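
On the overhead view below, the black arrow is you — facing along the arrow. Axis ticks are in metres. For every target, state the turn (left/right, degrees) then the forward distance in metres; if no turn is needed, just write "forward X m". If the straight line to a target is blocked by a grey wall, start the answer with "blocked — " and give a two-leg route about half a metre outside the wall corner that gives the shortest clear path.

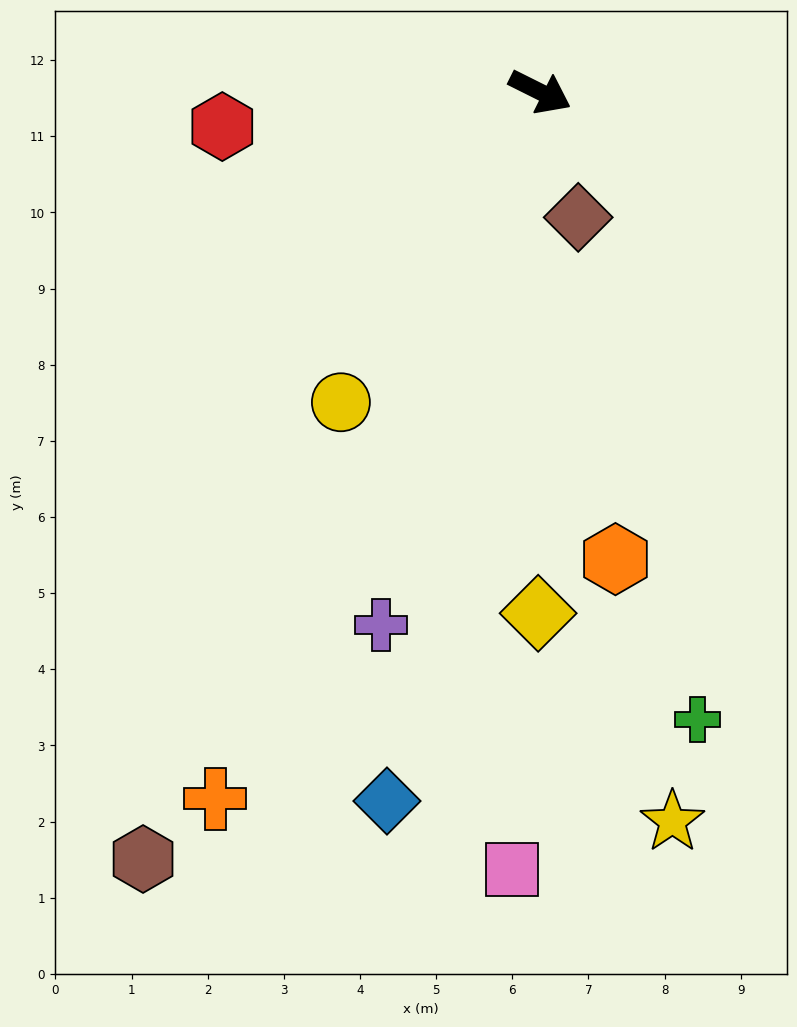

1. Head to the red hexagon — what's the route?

turn right 147°, forward 4.2 m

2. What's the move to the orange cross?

turn right 88°, forward 10.2 m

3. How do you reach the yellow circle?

turn right 96°, forward 4.8 m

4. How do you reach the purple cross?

turn right 80°, forward 7.3 m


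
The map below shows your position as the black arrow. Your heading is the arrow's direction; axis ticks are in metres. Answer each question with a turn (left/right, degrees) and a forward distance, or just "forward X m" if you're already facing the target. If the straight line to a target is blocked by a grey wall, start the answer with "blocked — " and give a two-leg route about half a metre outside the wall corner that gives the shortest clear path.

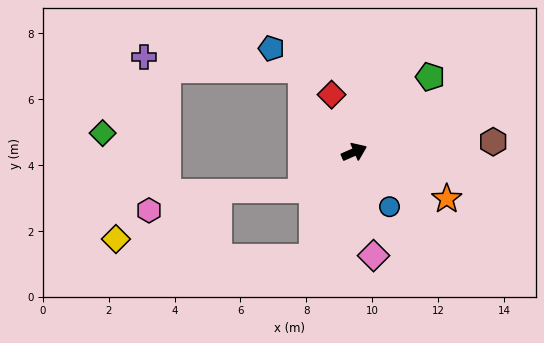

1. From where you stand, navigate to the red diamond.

turn left 88°, forward 1.9 m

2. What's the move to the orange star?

turn right 50°, forward 3.1 m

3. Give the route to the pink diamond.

turn right 103°, forward 3.2 m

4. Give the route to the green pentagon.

turn left 21°, forward 3.2 m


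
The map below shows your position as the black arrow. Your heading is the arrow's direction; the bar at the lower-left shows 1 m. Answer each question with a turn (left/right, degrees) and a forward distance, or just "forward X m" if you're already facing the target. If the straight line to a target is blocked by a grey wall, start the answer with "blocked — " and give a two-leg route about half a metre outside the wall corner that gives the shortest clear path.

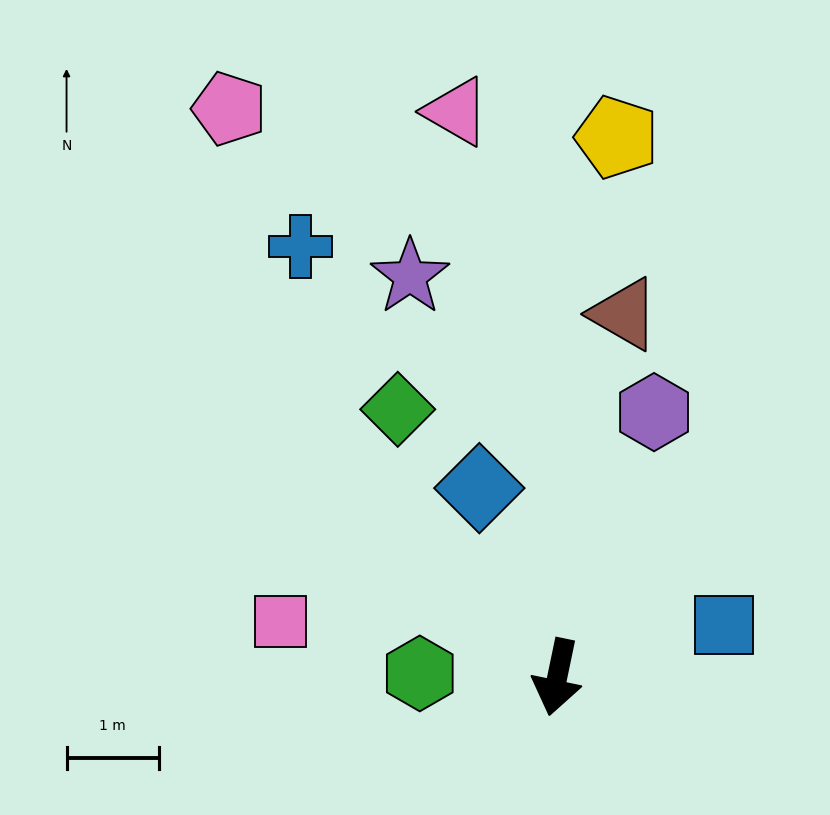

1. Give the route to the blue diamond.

turn right 146°, forward 2.2 m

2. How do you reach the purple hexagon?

turn left 172°, forward 3.1 m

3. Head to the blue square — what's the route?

turn left 119°, forward 1.9 m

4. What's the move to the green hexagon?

turn right 80°, forward 1.5 m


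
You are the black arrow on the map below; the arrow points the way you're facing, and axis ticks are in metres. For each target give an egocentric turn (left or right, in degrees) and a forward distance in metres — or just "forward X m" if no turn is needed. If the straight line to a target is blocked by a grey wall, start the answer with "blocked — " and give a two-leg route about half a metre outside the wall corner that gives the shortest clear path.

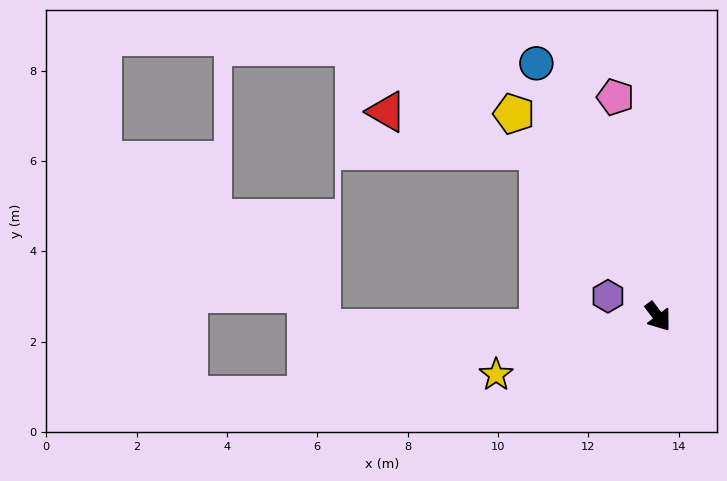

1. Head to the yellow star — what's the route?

turn right 107°, forward 3.8 m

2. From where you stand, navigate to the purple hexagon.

turn right 149°, forward 1.2 m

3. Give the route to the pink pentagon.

turn left 154°, forward 5.0 m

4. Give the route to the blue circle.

turn left 169°, forward 6.2 m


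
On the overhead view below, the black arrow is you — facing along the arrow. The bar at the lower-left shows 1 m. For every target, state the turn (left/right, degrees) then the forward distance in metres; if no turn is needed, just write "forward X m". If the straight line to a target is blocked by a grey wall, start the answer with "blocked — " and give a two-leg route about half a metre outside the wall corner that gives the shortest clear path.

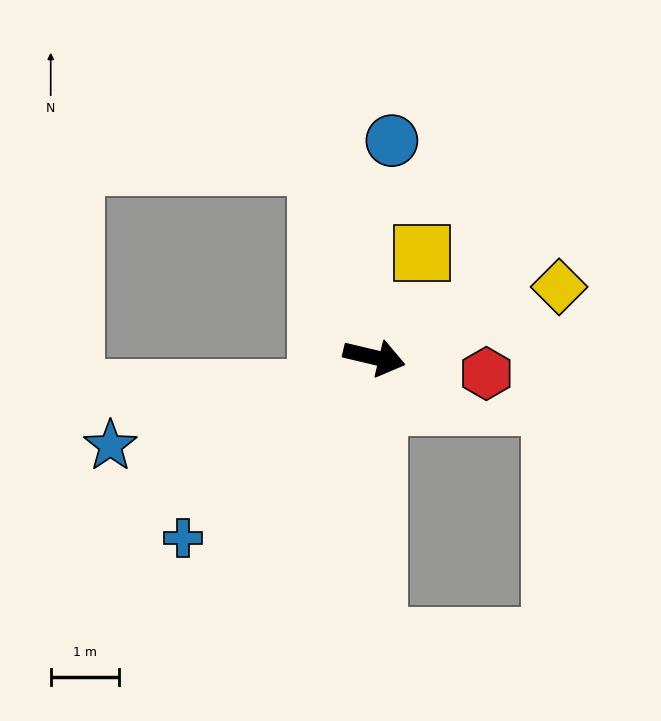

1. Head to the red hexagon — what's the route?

turn left 5°, forward 1.7 m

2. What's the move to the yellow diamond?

turn left 34°, forward 2.9 m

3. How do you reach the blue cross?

turn right 123°, forward 3.9 m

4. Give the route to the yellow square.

turn left 79°, forward 1.7 m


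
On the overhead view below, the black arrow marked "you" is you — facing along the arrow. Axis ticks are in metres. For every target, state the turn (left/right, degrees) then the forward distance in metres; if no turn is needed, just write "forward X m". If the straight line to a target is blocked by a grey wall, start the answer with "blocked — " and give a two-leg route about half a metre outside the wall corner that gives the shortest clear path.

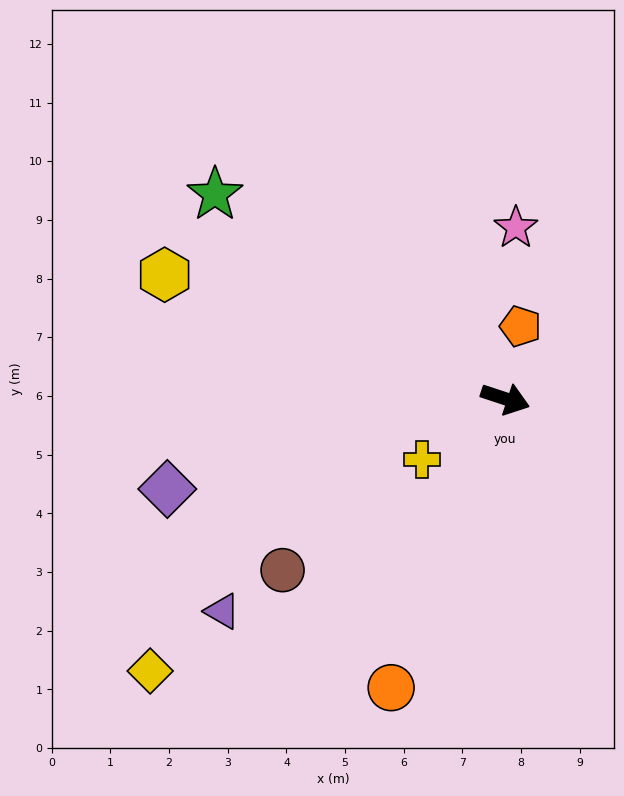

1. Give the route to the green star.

turn left 163°, forward 6.1 m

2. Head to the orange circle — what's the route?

turn right 93°, forward 5.3 m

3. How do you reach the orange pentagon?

turn left 96°, forward 1.3 m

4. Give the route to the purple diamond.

turn right 147°, forward 6.0 m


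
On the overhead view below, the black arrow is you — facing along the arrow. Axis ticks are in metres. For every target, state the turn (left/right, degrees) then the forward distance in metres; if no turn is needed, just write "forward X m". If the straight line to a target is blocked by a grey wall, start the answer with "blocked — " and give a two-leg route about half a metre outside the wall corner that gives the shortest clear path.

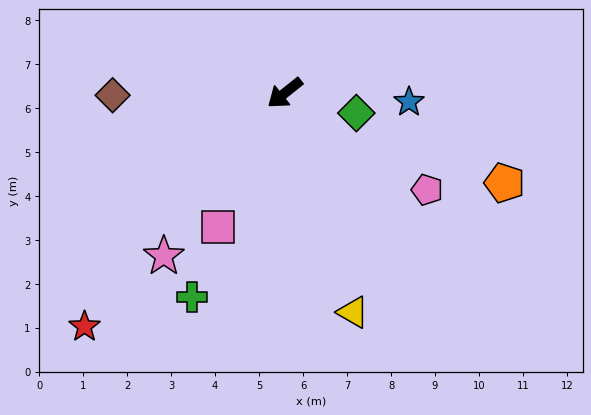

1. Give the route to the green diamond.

turn left 126°, forward 1.7 m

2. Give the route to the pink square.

turn left 25°, forward 3.4 m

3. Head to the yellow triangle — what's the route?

turn left 69°, forward 5.2 m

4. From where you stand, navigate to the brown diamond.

turn right 38°, forward 3.9 m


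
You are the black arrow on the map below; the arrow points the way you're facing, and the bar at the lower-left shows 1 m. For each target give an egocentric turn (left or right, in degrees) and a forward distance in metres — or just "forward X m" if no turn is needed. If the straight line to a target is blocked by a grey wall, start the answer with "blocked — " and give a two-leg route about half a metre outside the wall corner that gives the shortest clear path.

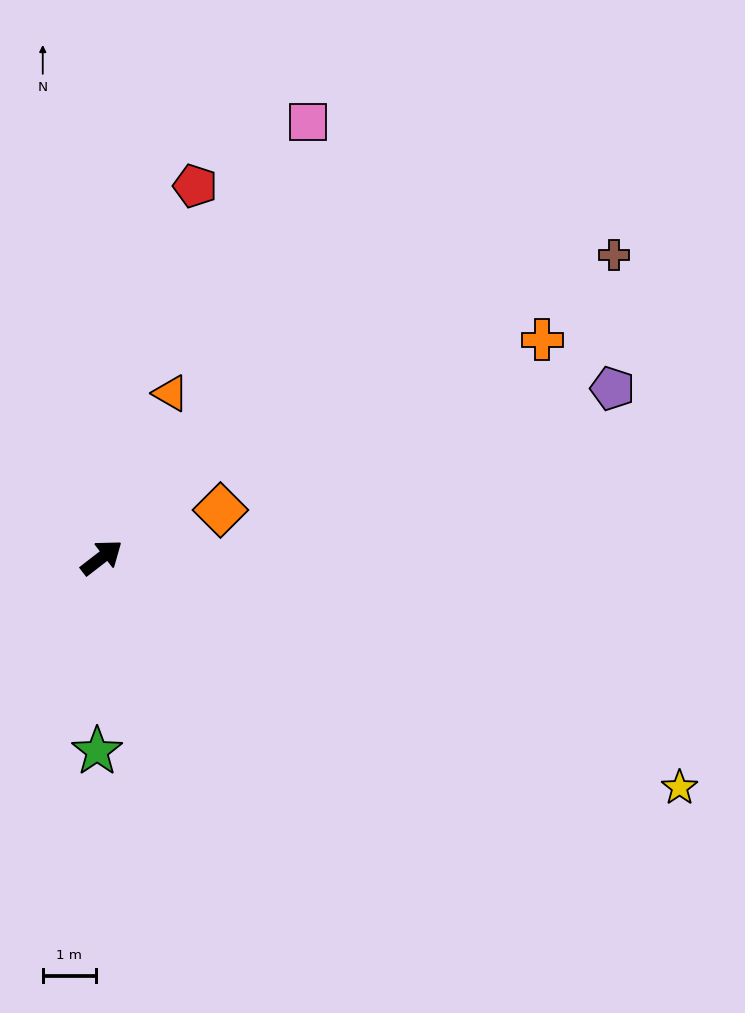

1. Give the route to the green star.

turn right 129°, forward 3.6 m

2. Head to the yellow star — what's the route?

turn right 59°, forward 11.7 m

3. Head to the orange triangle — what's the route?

turn left 30°, forward 3.3 m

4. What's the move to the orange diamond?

turn right 16°, forward 2.4 m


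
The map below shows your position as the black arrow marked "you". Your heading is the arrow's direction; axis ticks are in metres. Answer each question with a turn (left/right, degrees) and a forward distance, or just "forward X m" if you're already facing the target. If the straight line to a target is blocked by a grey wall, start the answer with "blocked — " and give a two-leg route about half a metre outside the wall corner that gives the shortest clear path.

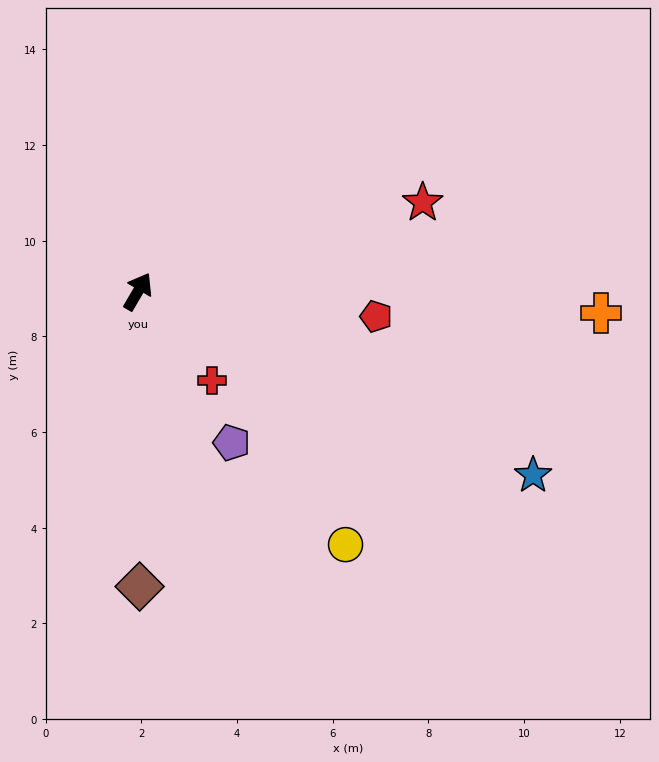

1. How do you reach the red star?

turn right 42°, forward 6.2 m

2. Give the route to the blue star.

turn right 85°, forward 9.1 m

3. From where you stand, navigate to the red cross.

turn right 110°, forward 2.4 m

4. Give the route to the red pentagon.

turn right 66°, forward 5.0 m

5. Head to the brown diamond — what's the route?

turn right 149°, forward 6.2 m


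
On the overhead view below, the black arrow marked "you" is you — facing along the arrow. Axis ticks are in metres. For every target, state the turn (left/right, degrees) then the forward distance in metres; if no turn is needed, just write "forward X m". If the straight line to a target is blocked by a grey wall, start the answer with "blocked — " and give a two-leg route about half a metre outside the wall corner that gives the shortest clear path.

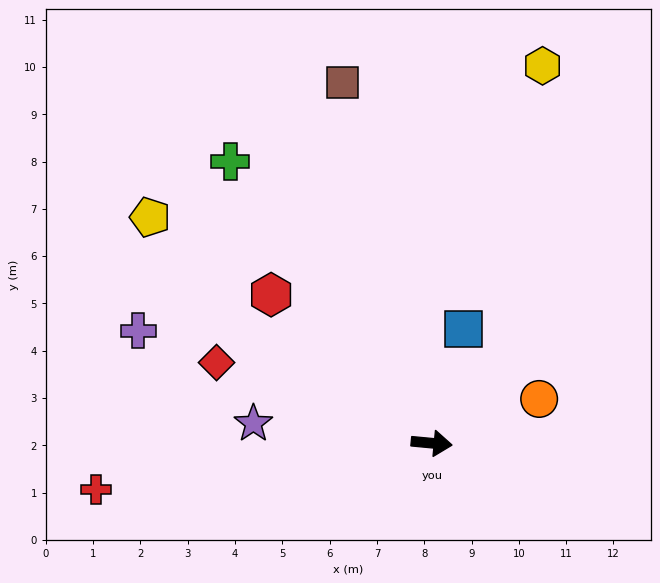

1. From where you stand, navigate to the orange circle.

turn left 28°, forward 2.5 m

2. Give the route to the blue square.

turn left 80°, forward 2.5 m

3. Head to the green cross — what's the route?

turn left 131°, forward 7.3 m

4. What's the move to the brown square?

turn left 109°, forward 7.9 m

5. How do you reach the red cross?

turn right 167°, forward 7.2 m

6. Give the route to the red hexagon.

turn left 143°, forward 4.6 m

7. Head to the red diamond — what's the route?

turn left 165°, forward 4.9 m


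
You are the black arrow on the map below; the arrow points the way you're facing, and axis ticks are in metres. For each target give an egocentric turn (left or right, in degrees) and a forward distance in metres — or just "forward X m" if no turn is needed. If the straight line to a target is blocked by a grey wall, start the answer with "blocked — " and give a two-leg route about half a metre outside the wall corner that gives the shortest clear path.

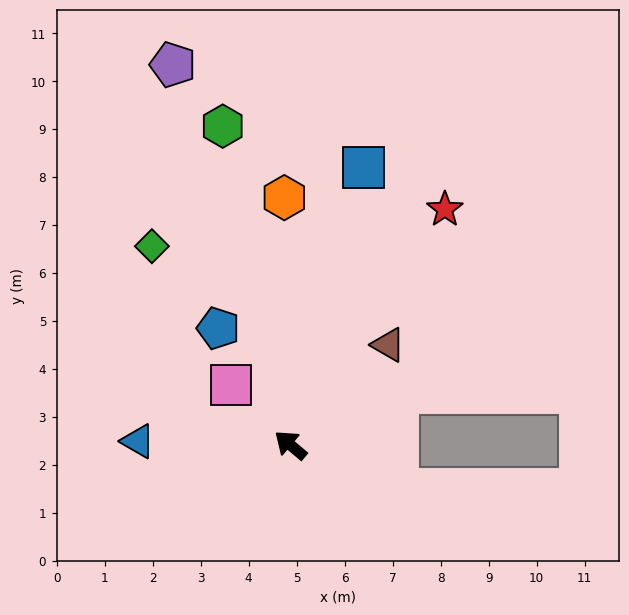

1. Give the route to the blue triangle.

turn left 39°, forward 3.2 m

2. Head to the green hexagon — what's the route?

turn right 38°, forward 6.8 m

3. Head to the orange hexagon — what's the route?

turn right 48°, forward 5.2 m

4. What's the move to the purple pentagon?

turn right 33°, forward 8.3 m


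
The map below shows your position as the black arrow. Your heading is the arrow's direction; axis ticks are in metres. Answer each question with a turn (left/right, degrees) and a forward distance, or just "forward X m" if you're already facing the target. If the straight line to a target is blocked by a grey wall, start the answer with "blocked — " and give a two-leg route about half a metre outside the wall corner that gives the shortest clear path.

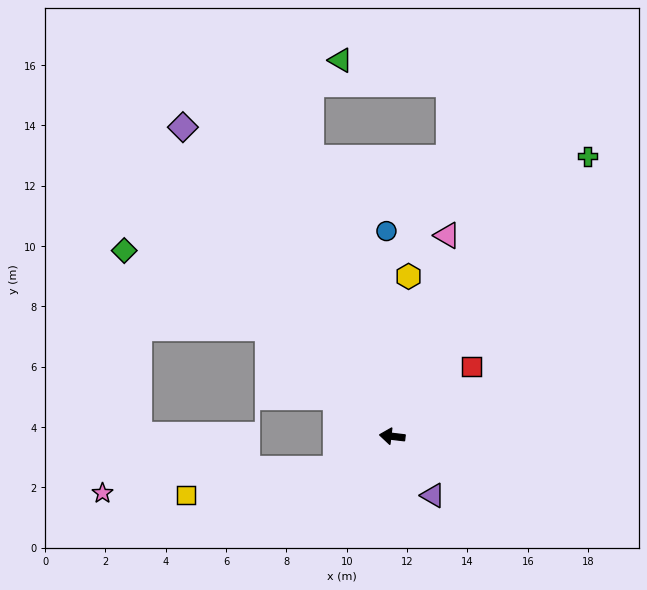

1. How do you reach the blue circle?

turn right 82°, forward 6.8 m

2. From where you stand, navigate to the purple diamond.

turn right 49°, forward 12.4 m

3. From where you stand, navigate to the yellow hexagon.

turn right 89°, forward 5.3 m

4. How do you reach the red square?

turn right 132°, forward 3.5 m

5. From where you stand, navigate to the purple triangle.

turn left 131°, forward 2.4 m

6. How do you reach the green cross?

turn right 118°, forward 11.3 m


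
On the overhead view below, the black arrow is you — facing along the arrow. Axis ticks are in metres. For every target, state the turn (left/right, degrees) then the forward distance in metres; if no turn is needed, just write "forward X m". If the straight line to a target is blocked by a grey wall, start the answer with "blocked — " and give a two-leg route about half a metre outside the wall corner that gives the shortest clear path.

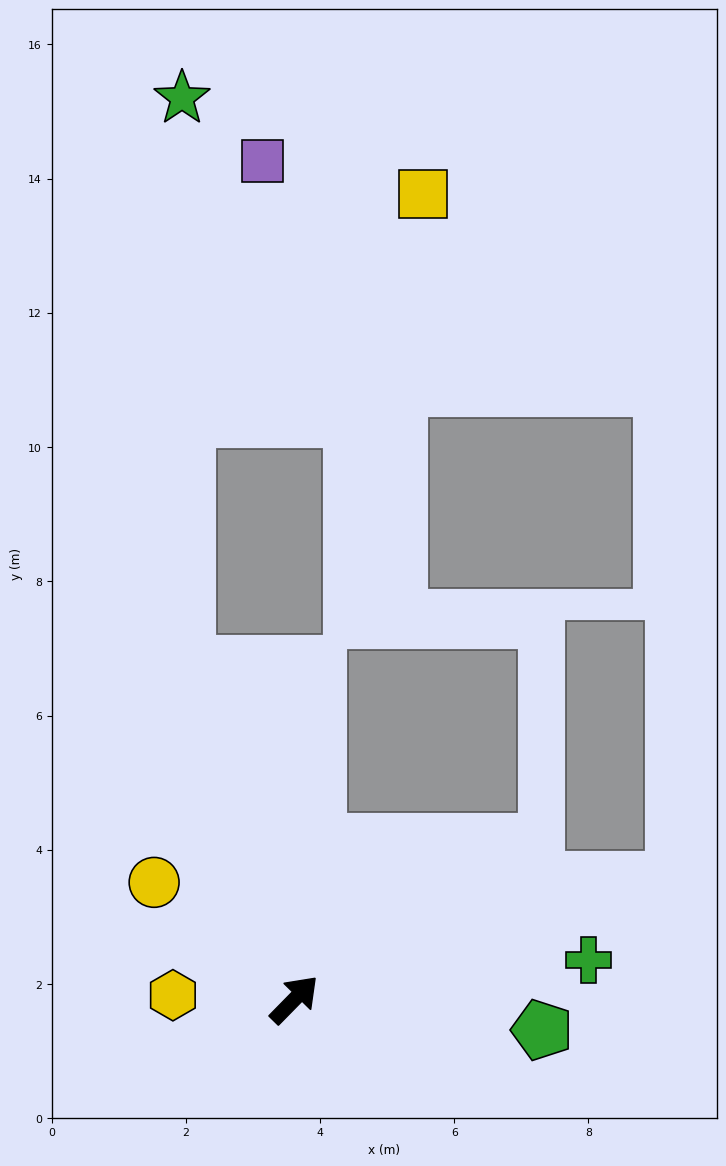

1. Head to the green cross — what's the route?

turn right 38°, forward 4.4 m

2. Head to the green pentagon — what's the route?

turn right 53°, forward 3.7 m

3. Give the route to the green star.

blocked — turn left 62°, forward 5.3 m, then turn right 17°, forward 8.4 m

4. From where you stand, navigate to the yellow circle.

turn left 95°, forward 2.7 m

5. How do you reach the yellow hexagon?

turn left 132°, forward 1.8 m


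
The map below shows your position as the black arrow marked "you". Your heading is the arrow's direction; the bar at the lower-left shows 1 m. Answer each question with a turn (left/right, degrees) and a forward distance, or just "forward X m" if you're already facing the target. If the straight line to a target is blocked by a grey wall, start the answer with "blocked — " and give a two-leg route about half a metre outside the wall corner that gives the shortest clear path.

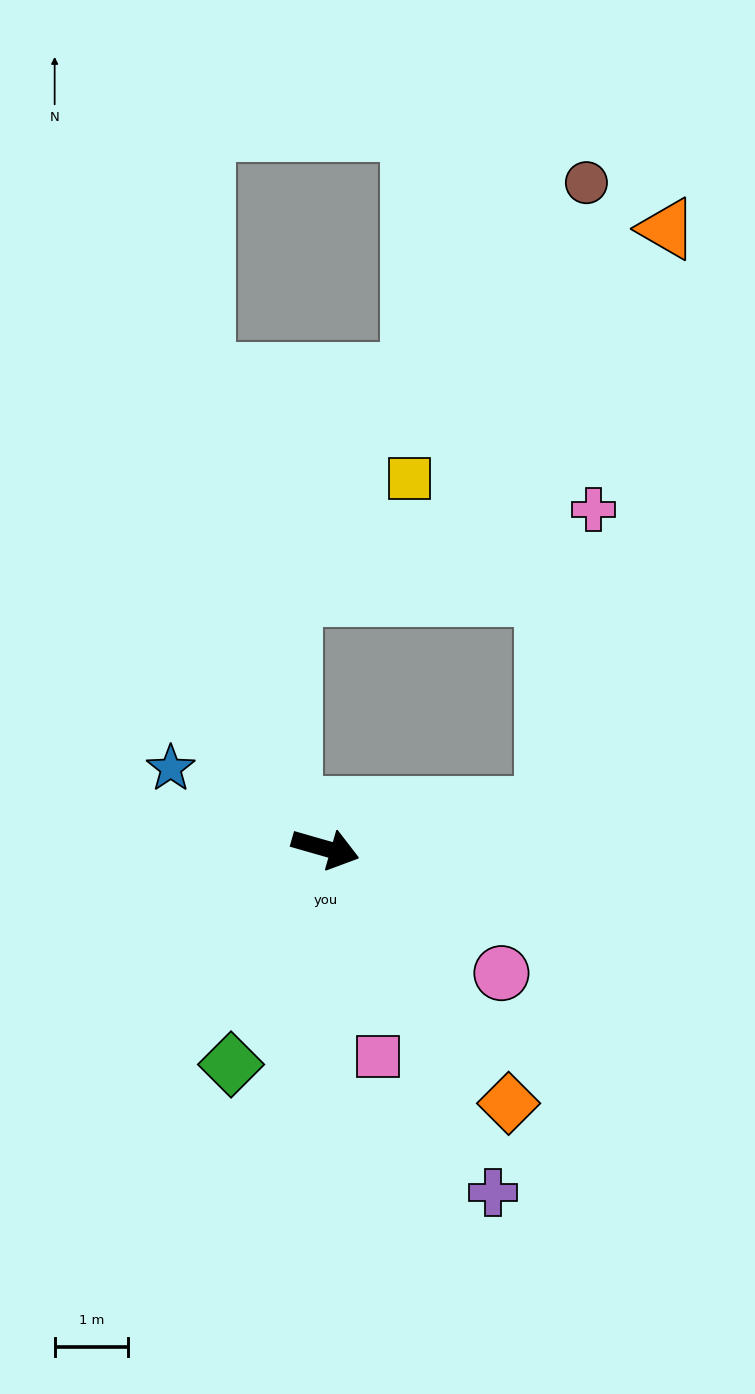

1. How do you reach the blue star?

turn left 169°, forward 2.4 m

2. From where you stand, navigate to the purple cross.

turn right 48°, forward 5.2 m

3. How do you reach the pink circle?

turn right 19°, forward 2.9 m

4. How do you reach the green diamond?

turn right 98°, forward 3.2 m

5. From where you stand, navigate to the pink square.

turn right 60°, forward 2.9 m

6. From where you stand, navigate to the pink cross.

blocked — turn left 26°, forward 3.0 m, then turn left 71°, forward 4.1 m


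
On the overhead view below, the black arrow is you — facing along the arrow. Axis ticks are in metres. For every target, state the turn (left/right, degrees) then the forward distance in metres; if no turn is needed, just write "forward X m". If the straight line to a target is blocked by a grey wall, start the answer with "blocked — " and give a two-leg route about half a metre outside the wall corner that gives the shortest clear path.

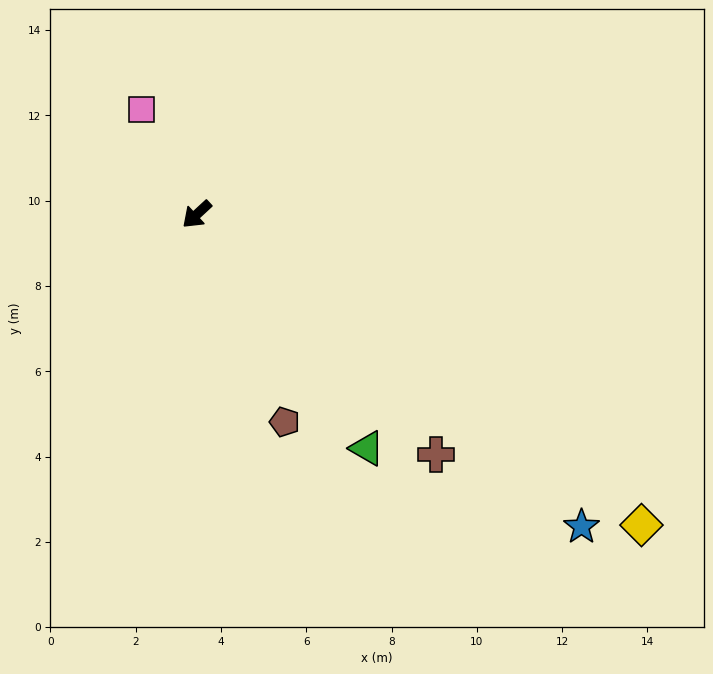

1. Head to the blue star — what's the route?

turn left 98°, forward 11.6 m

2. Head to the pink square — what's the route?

turn right 105°, forward 2.8 m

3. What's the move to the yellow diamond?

turn left 102°, forward 12.7 m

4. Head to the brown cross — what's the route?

turn left 92°, forward 7.9 m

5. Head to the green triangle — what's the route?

turn left 83°, forward 6.8 m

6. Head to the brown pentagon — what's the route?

turn left 70°, forward 5.3 m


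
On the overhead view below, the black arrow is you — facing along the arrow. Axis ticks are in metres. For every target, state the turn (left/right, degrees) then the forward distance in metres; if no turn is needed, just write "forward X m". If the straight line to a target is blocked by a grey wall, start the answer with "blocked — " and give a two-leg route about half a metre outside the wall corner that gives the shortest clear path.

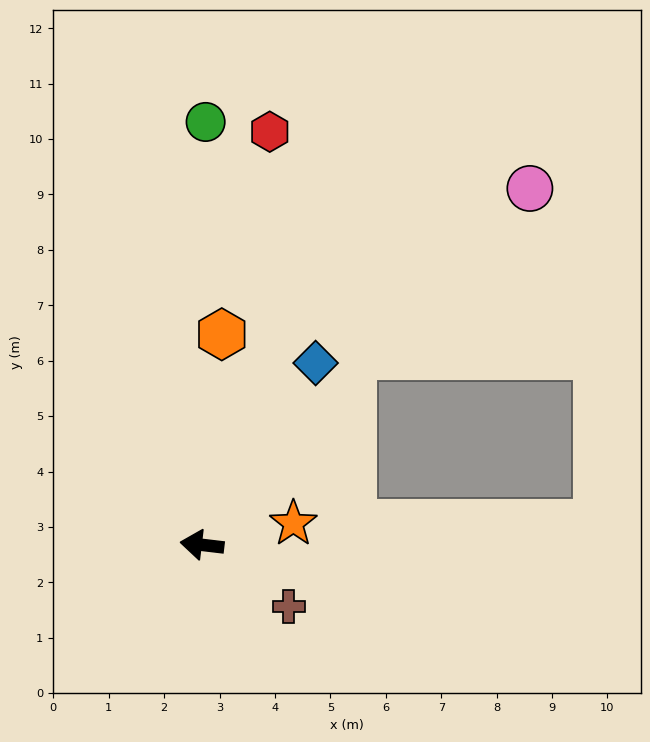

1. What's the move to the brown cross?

turn left 151°, forward 1.9 m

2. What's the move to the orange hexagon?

turn right 89°, forward 3.8 m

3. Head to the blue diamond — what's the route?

turn right 115°, forward 3.9 m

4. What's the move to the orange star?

turn right 160°, forward 1.7 m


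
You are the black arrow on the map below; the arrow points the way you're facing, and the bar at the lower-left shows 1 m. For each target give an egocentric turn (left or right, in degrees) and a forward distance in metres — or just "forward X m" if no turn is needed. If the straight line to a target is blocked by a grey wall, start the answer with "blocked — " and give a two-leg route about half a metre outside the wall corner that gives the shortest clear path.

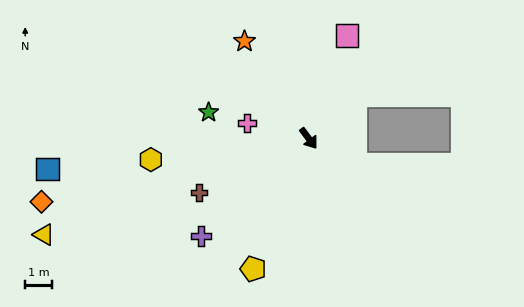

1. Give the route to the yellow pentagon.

turn right 60°, forward 5.2 m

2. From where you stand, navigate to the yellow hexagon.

turn right 119°, forward 5.9 m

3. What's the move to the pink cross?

turn right 141°, forward 2.3 m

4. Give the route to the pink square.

turn left 123°, forward 4.1 m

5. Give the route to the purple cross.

turn right 85°, forward 5.4 m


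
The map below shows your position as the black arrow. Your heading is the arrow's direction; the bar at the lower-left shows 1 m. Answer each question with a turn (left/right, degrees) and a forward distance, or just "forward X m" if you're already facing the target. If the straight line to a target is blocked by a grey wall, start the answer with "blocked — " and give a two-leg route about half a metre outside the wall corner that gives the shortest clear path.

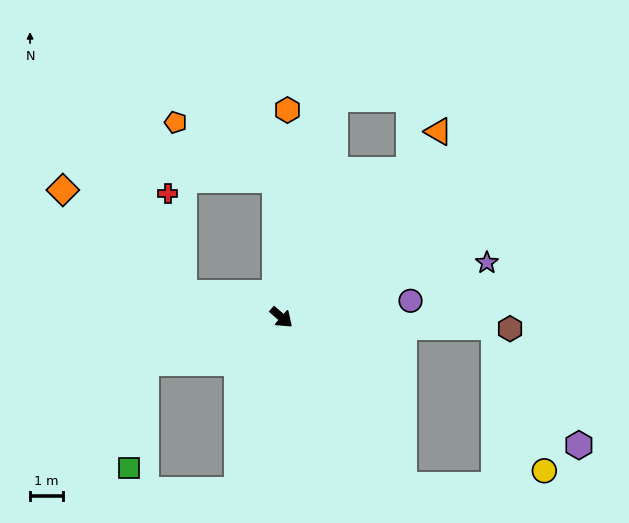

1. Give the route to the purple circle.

turn left 49°, forward 3.9 m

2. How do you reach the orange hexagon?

turn left 130°, forward 6.3 m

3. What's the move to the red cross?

blocked — turn right 152°, forward 3.1 m, then turn right 68°, forward 3.1 m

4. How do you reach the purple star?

turn left 56°, forward 6.4 m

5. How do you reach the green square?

blocked — turn right 121°, forward 4.3 m, then turn left 63°, forward 3.2 m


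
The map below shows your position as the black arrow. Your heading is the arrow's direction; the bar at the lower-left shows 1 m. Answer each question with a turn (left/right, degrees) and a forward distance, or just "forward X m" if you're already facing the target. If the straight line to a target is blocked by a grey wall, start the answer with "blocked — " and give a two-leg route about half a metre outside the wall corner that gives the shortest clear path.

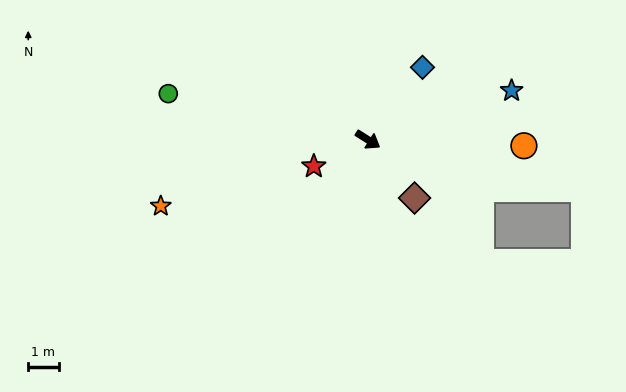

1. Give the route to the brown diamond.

turn right 19°, forward 2.5 m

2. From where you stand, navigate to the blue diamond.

turn left 85°, forward 3.0 m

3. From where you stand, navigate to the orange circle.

turn left 30°, forward 5.1 m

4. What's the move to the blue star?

turn left 51°, forward 5.0 m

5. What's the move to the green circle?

turn right 161°, forward 6.7 m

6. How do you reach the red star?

turn right 122°, forward 2.0 m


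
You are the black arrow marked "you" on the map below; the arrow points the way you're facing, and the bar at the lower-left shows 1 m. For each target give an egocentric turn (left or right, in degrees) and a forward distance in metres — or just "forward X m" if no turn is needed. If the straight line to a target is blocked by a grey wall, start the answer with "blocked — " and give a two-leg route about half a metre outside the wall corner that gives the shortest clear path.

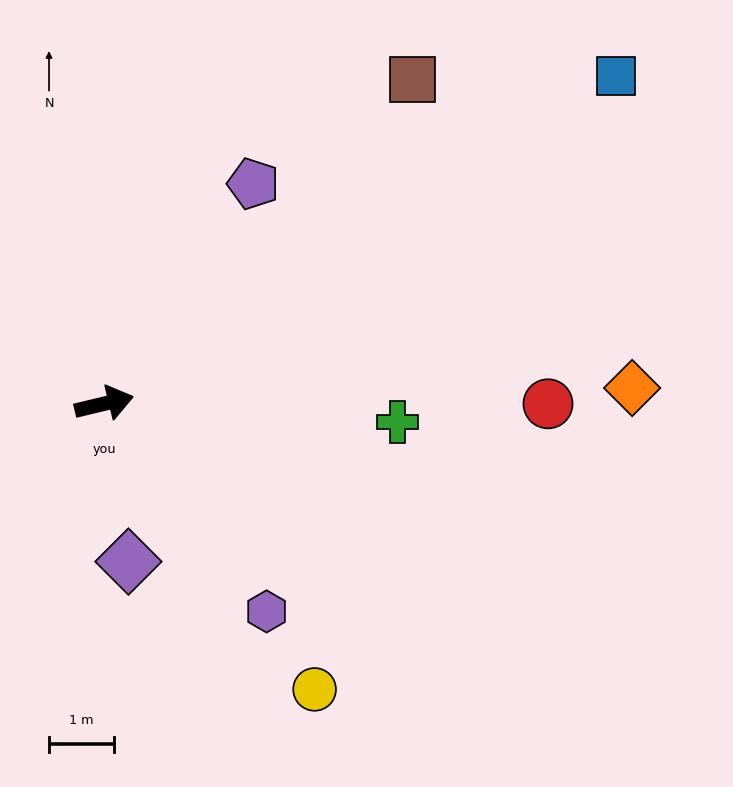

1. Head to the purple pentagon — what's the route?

turn left 42°, forward 4.1 m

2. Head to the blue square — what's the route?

turn left 19°, forward 9.4 m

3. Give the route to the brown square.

turn left 33°, forward 6.9 m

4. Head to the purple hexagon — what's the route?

turn right 66°, forward 4.1 m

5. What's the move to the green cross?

turn right 17°, forward 4.5 m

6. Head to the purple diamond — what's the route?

turn right 95°, forward 2.5 m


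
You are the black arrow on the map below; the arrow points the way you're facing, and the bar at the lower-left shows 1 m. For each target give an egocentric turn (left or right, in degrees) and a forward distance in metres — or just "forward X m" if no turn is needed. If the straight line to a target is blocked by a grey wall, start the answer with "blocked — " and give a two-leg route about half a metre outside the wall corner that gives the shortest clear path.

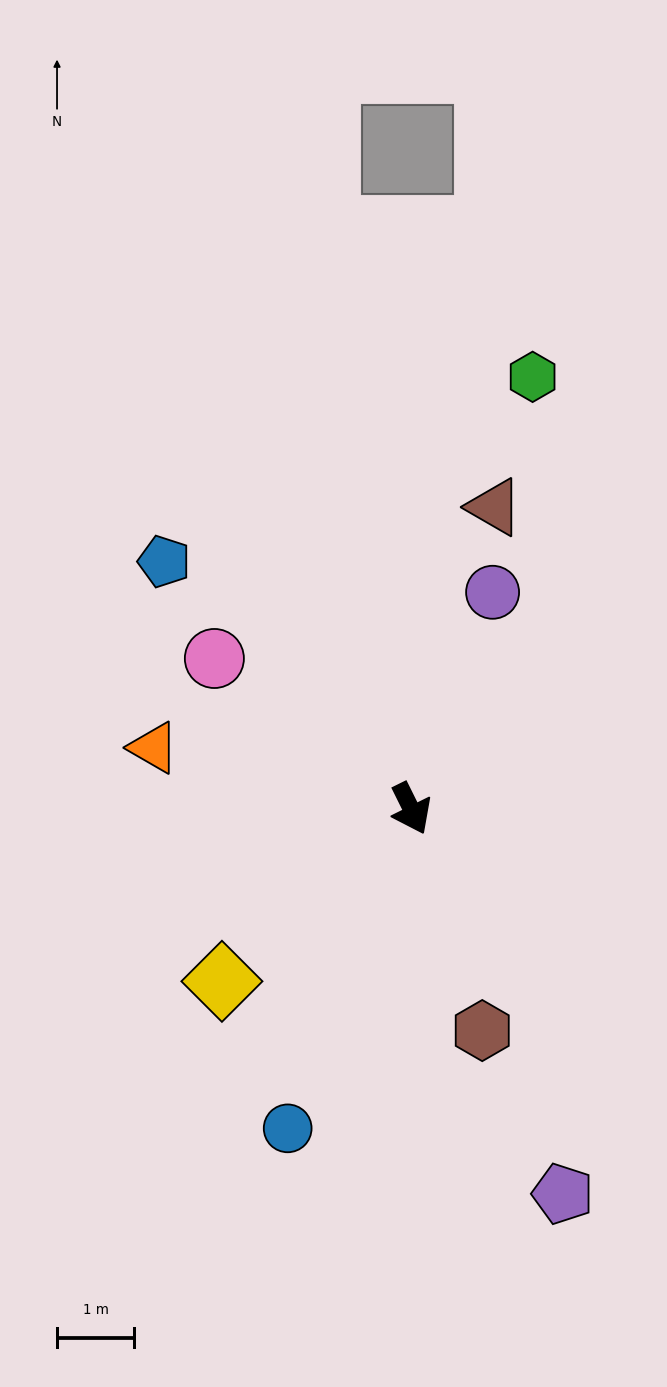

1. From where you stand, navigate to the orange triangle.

turn right 130°, forward 3.4 m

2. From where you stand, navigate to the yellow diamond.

turn right 74°, forward 3.3 m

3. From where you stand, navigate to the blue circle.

turn right 47°, forward 4.4 m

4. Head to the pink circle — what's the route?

turn right 154°, forward 3.2 m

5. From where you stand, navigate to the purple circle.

turn left 133°, forward 3.0 m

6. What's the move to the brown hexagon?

turn right 9°, forward 3.0 m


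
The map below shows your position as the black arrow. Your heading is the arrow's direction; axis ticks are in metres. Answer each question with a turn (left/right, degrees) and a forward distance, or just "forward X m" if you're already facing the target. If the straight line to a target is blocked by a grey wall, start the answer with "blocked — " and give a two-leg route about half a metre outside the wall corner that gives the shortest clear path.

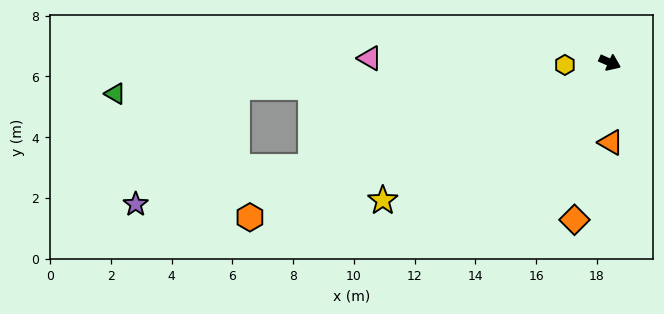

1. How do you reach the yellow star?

turn right 125°, forward 8.7 m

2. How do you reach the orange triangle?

turn right 65°, forward 2.6 m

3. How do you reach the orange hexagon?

turn right 133°, forward 12.9 m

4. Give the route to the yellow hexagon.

turn right 153°, forward 1.5 m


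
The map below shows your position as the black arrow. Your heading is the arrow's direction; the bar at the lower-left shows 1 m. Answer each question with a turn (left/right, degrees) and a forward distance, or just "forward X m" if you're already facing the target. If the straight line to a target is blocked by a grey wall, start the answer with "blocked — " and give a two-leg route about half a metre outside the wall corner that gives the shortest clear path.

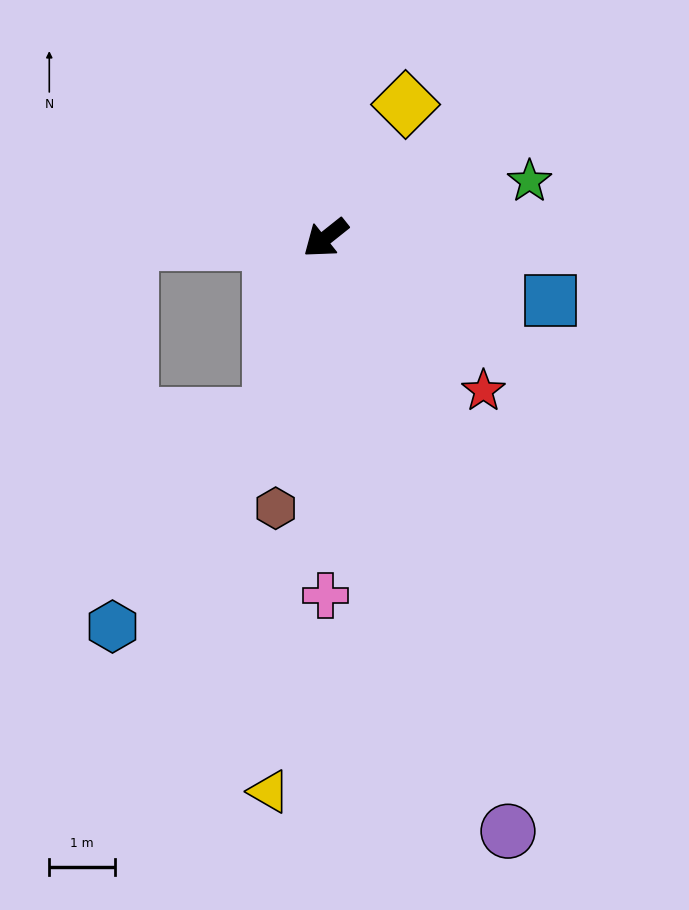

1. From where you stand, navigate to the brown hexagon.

turn left 41°, forward 4.2 m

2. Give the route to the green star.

turn left 157°, forward 3.2 m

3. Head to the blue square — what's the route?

turn left 126°, forward 3.6 m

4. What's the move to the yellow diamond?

turn right 159°, forward 2.4 m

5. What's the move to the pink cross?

turn left 51°, forward 5.4 m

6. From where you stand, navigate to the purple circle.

turn left 69°, forward 9.4 m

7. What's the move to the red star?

turn left 97°, forward 3.3 m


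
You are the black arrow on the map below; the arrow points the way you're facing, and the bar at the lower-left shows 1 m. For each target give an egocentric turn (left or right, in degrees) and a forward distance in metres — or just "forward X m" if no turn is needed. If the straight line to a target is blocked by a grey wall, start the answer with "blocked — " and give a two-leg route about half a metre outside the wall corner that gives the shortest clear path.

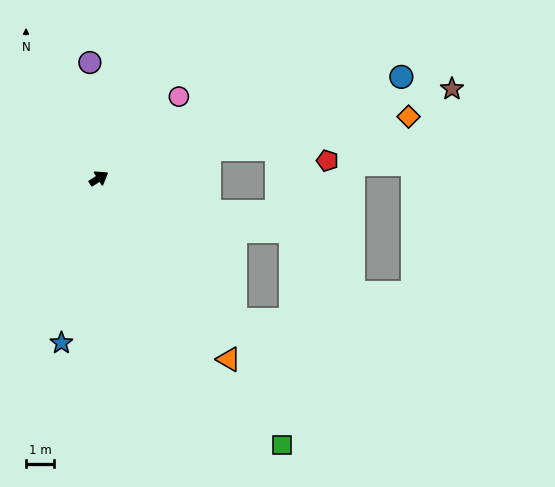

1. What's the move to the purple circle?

turn left 62°, forward 4.2 m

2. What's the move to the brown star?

turn right 18°, forward 13.1 m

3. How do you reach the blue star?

turn right 135°, forward 6.1 m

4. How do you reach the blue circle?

turn right 14°, forward 11.5 m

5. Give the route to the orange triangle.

turn right 86°, forward 8.0 m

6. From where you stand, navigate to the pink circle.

turn left 14°, forward 4.1 m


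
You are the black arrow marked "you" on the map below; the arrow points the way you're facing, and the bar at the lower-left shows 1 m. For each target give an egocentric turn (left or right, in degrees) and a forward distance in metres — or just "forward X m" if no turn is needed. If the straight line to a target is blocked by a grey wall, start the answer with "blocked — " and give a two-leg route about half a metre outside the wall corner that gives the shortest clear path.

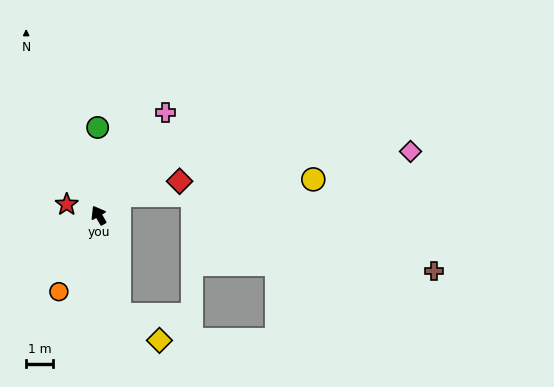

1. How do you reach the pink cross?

turn right 63°, forward 4.5 m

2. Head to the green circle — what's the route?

turn right 30°, forward 3.2 m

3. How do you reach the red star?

turn left 41°, forward 1.2 m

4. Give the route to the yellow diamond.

blocked — turn left 162°, forward 3.7 m, then turn left 45°, forward 1.7 m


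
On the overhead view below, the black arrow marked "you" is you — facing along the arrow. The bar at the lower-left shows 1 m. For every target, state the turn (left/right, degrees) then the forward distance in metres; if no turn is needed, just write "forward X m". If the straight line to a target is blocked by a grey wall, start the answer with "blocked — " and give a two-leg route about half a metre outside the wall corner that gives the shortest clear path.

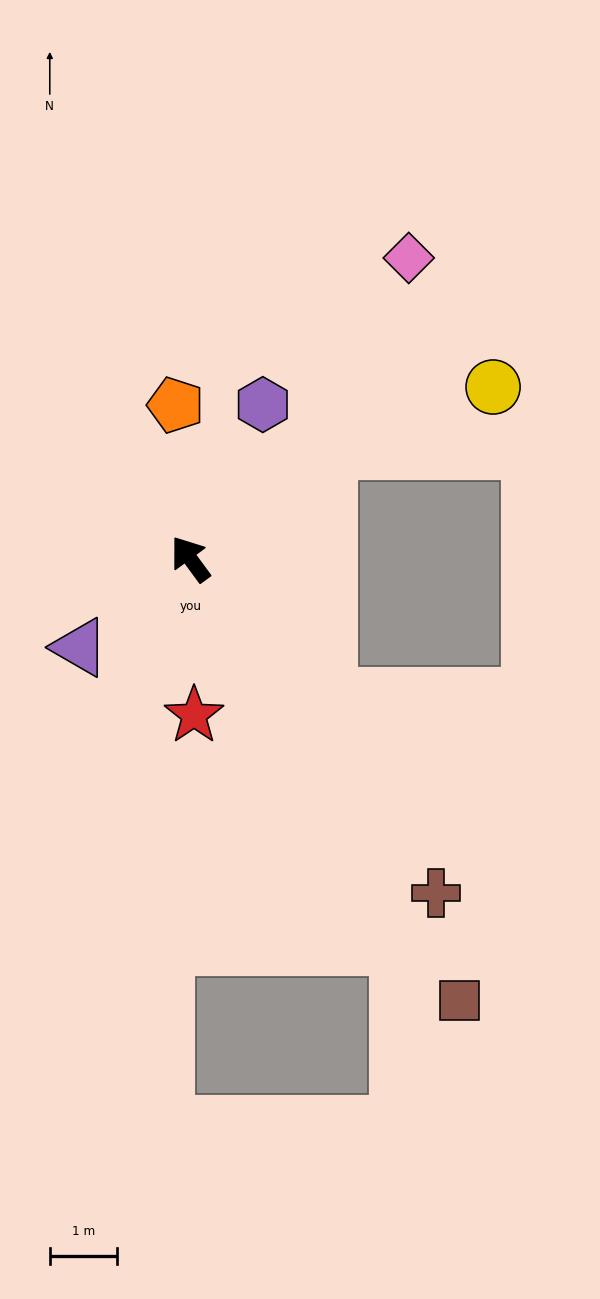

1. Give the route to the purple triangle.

turn left 92°, forward 2.1 m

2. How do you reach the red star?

turn left 145°, forward 2.3 m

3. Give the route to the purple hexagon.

turn right 61°, forward 2.5 m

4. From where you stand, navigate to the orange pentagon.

turn right 31°, forward 2.3 m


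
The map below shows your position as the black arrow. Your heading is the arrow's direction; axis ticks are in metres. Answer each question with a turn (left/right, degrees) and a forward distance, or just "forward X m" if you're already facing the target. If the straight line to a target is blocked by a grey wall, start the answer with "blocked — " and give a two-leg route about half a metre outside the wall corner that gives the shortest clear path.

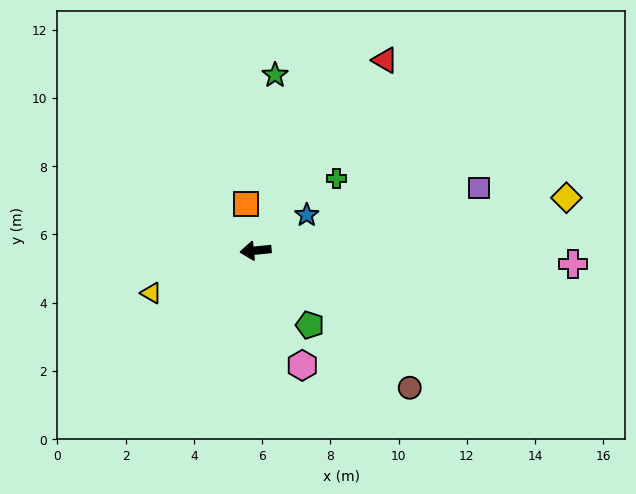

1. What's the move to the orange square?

turn right 84°, forward 1.4 m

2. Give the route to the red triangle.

turn right 130°, forward 6.7 m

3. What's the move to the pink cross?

turn left 172°, forward 9.3 m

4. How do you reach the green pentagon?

turn left 120°, forward 2.7 m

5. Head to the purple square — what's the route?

turn right 170°, forward 6.8 m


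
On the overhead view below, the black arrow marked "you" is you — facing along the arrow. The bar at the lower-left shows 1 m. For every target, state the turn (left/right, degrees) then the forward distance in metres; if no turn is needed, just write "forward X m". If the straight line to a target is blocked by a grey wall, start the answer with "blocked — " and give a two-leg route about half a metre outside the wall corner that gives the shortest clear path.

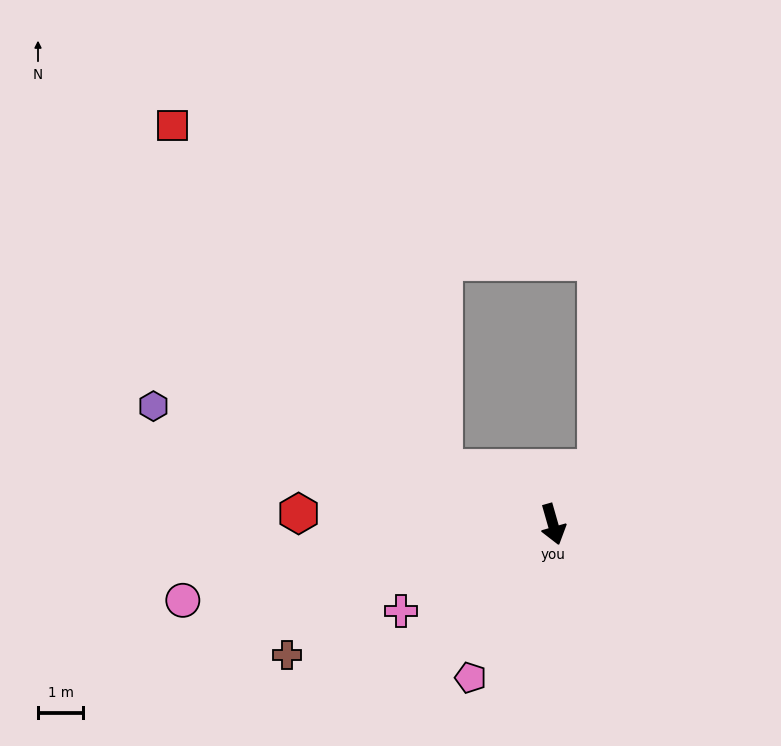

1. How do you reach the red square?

blocked — turn right 133°, forward 2.7 m, then turn right 25°, forward 9.6 m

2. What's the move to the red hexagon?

turn right 108°, forward 5.6 m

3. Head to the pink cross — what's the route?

turn right 76°, forward 3.9 m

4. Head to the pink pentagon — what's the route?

turn right 44°, forward 3.8 m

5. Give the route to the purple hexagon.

turn right 122°, forward 9.2 m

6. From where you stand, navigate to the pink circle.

turn right 94°, forward 8.3 m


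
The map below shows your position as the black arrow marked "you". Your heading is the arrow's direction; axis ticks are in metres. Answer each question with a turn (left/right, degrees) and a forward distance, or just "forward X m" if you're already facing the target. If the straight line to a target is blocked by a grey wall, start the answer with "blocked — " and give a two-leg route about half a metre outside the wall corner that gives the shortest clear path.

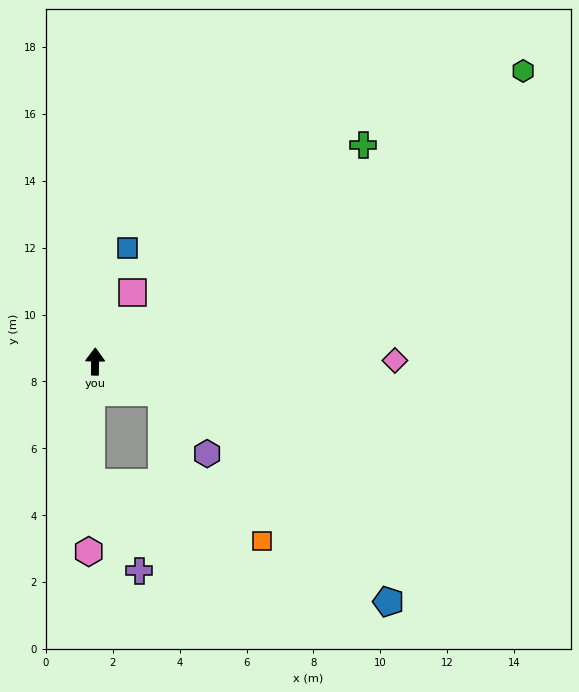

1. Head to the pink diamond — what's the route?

turn right 89°, forward 9.0 m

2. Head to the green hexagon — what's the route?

turn right 55°, forward 15.5 m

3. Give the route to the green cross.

turn right 50°, forward 10.3 m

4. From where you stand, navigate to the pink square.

turn right 27°, forward 2.3 m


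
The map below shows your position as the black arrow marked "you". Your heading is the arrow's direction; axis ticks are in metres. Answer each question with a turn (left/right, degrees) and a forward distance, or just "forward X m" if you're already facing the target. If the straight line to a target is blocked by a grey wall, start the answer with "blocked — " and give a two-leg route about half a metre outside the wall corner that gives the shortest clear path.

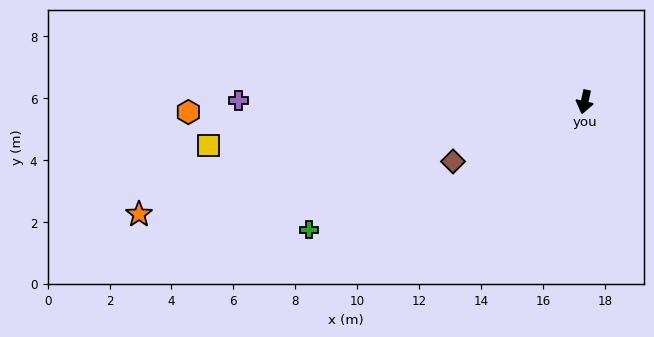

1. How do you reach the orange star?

turn right 63°, forward 14.8 m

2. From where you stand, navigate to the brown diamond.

turn right 53°, forward 4.7 m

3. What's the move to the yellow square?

turn right 71°, forward 12.2 m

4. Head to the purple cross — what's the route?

turn right 78°, forward 11.2 m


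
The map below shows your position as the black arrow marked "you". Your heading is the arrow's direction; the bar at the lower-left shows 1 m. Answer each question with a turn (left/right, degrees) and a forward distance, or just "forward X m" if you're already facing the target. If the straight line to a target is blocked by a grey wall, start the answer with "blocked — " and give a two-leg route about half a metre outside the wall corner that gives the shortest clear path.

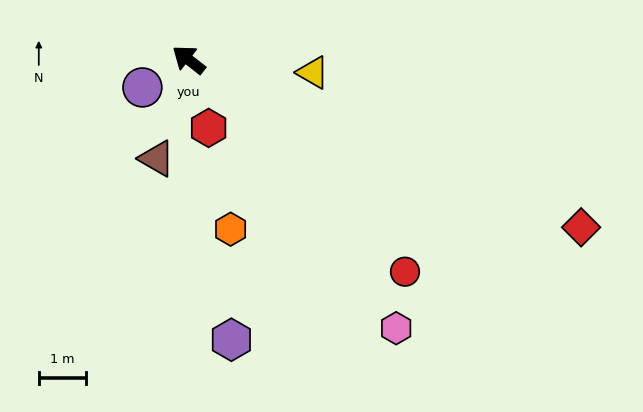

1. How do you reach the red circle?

turn left 173°, forward 6.4 m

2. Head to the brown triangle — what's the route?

turn left 110°, forward 2.2 m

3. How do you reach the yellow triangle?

turn right 148°, forward 2.6 m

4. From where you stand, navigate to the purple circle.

turn left 69°, forward 1.1 m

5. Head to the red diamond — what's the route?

turn right 165°, forward 9.0 m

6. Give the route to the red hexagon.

turn left 144°, forward 1.5 m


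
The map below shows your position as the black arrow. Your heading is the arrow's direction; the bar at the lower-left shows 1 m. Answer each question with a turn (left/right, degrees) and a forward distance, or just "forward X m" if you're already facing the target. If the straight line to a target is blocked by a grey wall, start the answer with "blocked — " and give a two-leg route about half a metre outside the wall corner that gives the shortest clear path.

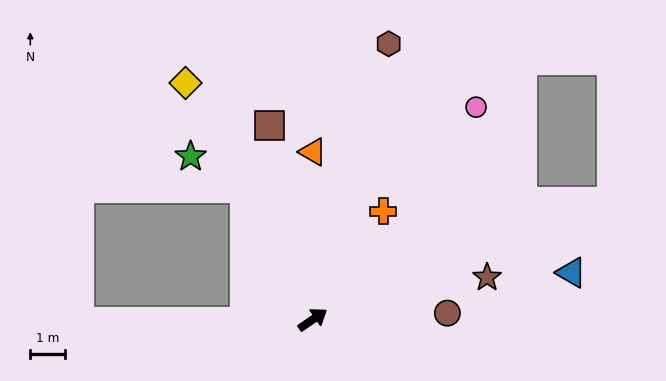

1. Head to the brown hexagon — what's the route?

turn left 40°, forward 8.3 m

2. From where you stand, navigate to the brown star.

turn right 21°, forward 5.2 m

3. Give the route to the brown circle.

turn right 32°, forward 3.9 m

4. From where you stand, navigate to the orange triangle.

turn left 55°, forward 4.9 m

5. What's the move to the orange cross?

turn left 22°, forward 3.8 m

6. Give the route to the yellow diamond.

turn left 84°, forward 7.8 m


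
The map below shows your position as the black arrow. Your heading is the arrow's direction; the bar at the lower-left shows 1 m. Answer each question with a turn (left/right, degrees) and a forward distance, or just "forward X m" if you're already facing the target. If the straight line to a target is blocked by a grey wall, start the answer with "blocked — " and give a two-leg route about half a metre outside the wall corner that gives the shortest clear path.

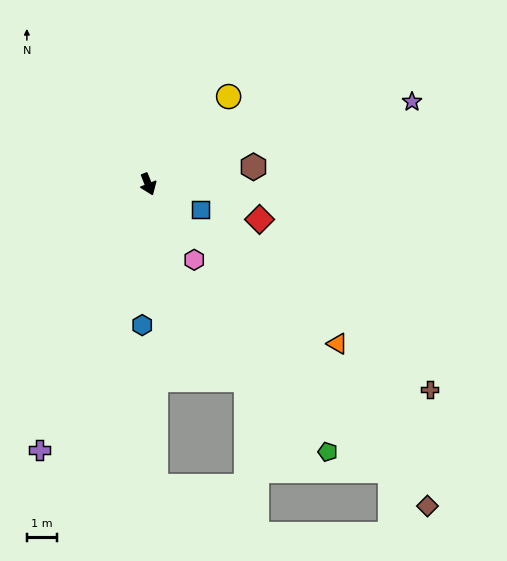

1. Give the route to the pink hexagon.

turn left 10°, forward 3.0 m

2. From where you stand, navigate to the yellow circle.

turn left 116°, forward 4.0 m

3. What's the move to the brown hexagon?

turn left 78°, forward 3.6 m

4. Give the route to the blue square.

turn left 42°, forward 1.9 m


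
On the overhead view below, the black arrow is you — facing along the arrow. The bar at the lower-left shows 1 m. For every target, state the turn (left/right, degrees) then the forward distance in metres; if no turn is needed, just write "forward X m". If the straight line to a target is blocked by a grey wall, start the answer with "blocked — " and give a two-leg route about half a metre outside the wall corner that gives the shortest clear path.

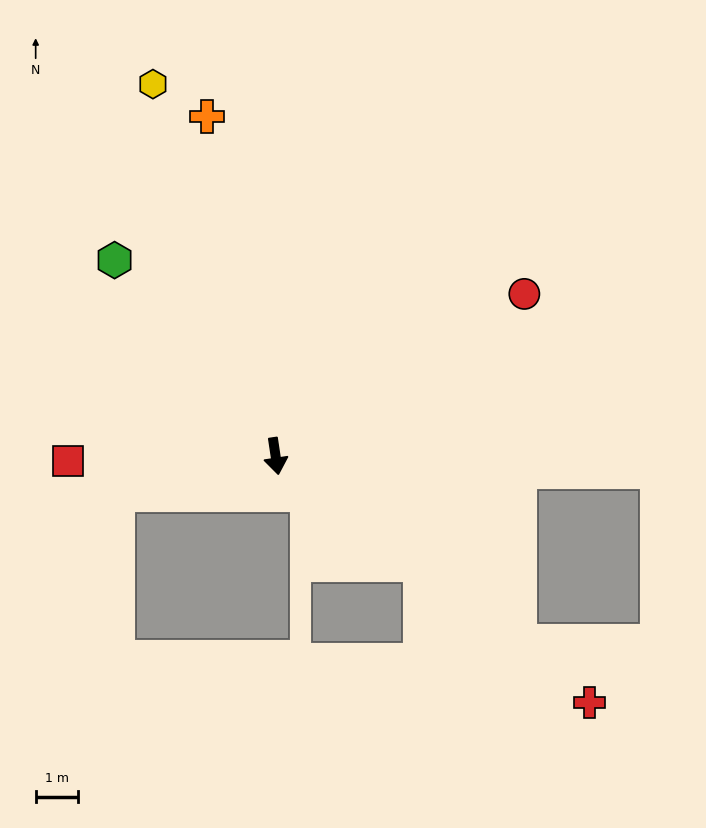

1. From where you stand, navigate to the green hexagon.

turn right 149°, forward 5.9 m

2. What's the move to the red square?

turn right 97°, forward 4.9 m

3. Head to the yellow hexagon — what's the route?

turn right 170°, forward 9.2 m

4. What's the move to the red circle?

turn left 115°, forward 6.9 m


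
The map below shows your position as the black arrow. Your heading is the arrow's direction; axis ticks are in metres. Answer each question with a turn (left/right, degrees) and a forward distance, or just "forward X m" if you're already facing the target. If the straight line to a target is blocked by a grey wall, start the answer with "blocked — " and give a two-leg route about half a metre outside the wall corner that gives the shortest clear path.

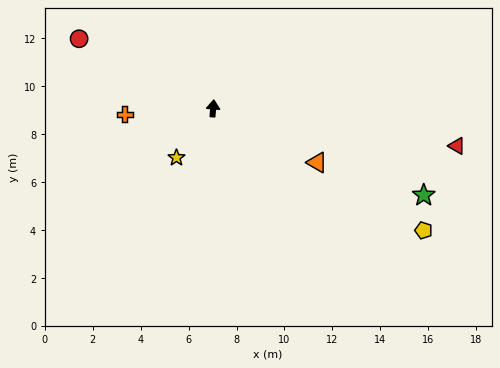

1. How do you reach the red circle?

turn left 67°, forward 6.3 m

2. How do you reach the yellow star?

turn left 148°, forward 2.6 m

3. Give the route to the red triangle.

turn right 94°, forward 10.3 m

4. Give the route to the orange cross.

turn left 98°, forward 3.7 m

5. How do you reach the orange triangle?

turn right 113°, forward 4.9 m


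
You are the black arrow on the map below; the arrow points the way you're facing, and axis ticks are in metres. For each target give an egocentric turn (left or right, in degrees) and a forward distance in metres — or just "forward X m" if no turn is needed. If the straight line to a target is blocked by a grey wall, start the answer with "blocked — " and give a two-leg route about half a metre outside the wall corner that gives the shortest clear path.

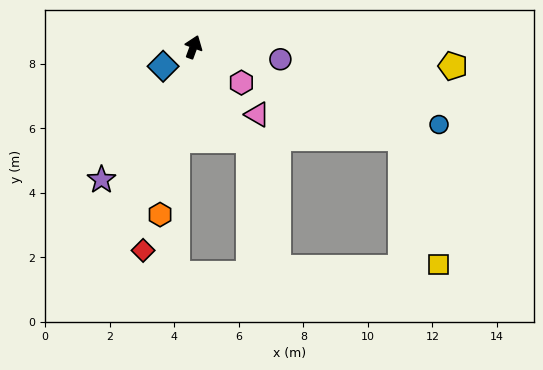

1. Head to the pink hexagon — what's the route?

turn right 106°, forward 1.8 m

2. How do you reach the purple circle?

turn right 78°, forward 2.7 m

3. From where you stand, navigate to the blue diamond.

turn left 143°, forward 1.1 m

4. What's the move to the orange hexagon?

turn right 171°, forward 5.3 m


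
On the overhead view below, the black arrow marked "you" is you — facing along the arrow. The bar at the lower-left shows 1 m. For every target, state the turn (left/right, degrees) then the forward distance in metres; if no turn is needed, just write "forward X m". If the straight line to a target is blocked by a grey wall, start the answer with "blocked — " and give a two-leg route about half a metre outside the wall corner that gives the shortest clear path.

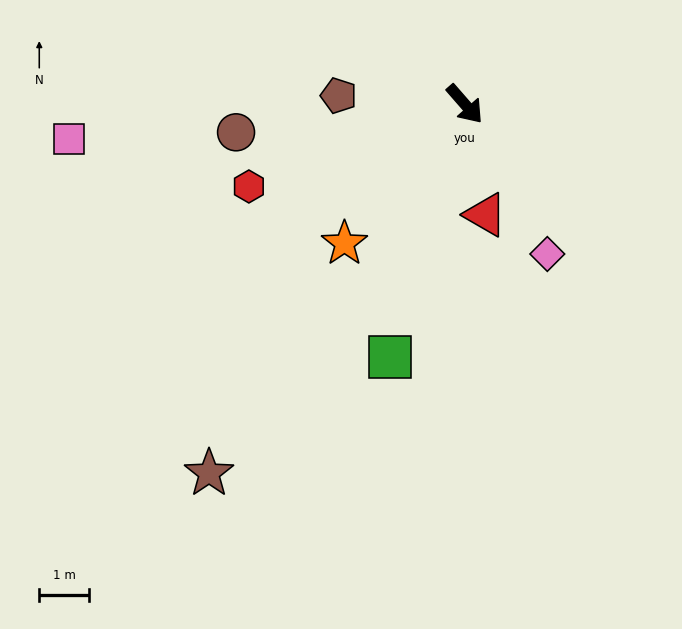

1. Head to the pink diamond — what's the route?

turn right 12°, forward 3.4 m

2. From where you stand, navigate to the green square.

turn right 58°, forward 5.3 m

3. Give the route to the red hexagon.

turn right 110°, forward 4.7 m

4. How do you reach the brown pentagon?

turn right 135°, forward 2.5 m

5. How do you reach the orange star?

turn right 82°, forward 3.7 m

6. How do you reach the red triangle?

turn right 31°, forward 2.3 m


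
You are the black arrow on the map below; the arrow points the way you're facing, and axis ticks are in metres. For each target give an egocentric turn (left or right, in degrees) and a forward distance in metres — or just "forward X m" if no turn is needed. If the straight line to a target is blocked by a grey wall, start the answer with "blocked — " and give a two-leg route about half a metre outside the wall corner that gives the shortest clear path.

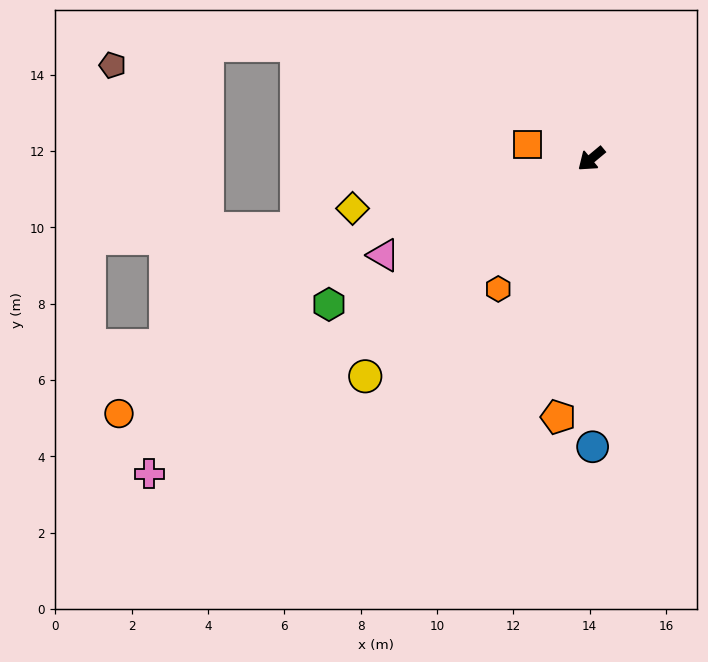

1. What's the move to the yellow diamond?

turn right 28°, forward 6.4 m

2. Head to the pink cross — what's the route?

turn right 4°, forward 14.2 m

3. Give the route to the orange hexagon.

turn left 15°, forward 4.2 m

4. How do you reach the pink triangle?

turn right 15°, forward 6.0 m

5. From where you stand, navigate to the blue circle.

turn left 50°, forward 7.5 m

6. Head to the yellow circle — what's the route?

turn left 4°, forward 8.2 m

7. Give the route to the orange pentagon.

turn left 43°, forward 6.8 m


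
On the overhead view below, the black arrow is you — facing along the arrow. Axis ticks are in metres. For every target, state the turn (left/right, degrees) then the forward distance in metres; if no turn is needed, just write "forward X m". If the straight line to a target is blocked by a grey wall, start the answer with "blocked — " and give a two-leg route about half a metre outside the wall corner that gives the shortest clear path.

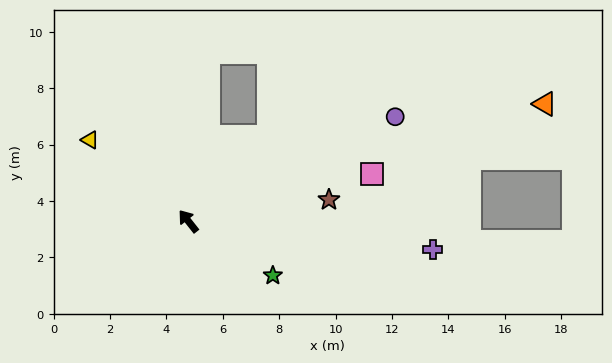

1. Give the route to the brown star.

turn right 120°, forward 5.0 m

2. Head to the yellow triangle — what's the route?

turn left 12°, forward 4.5 m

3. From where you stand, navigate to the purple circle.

turn right 102°, forward 8.2 m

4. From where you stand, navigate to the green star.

turn right 161°, forward 3.6 m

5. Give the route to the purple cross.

turn right 135°, forward 8.7 m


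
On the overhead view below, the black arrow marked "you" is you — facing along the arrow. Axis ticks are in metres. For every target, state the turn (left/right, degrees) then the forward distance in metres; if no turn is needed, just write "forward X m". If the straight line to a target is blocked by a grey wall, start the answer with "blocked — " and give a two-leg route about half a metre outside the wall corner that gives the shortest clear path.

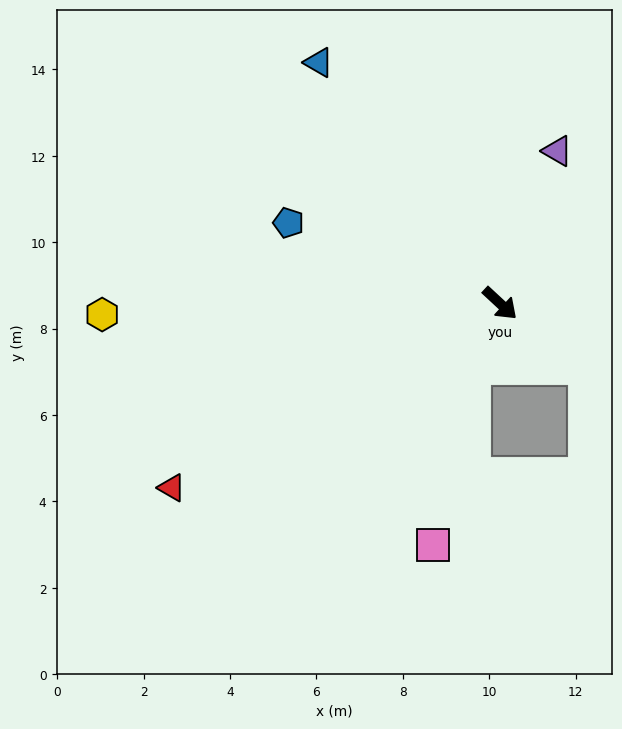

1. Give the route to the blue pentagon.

turn right 158°, forward 5.2 m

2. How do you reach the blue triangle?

turn left 170°, forward 7.0 m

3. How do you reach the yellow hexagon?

turn right 136°, forward 9.2 m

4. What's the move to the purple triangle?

turn left 112°, forward 3.8 m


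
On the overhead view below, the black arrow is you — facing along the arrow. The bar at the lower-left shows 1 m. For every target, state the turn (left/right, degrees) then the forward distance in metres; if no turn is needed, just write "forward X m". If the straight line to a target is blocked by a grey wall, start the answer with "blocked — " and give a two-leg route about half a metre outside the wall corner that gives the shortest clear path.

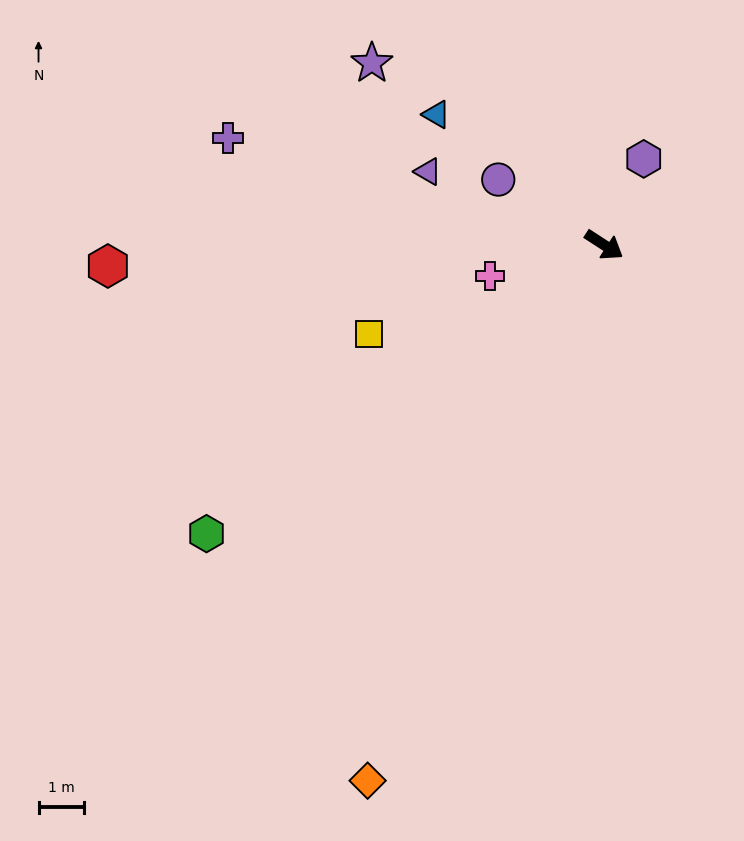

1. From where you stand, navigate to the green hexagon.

turn right 111°, forward 10.7 m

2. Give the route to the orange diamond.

turn right 81°, forward 12.8 m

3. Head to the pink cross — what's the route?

turn right 132°, forward 2.6 m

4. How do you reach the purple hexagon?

turn left 98°, forward 2.1 m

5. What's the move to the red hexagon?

turn right 145°, forward 10.9 m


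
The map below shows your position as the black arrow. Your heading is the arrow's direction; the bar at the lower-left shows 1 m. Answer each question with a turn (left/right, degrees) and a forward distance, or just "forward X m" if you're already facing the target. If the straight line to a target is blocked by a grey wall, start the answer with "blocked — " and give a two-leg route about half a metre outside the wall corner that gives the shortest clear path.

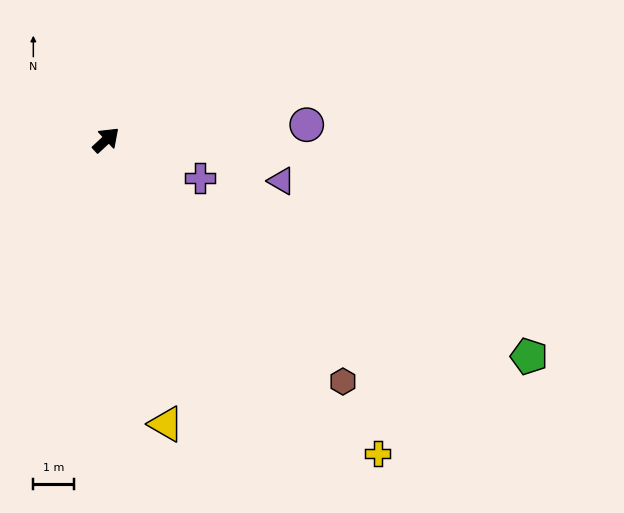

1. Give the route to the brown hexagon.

turn right 89°, forward 8.3 m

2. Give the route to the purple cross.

turn right 65°, forward 2.5 m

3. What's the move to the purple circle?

turn right 39°, forward 4.9 m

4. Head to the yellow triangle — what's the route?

turn right 121°, forward 7.1 m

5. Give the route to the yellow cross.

turn right 92°, forward 10.2 m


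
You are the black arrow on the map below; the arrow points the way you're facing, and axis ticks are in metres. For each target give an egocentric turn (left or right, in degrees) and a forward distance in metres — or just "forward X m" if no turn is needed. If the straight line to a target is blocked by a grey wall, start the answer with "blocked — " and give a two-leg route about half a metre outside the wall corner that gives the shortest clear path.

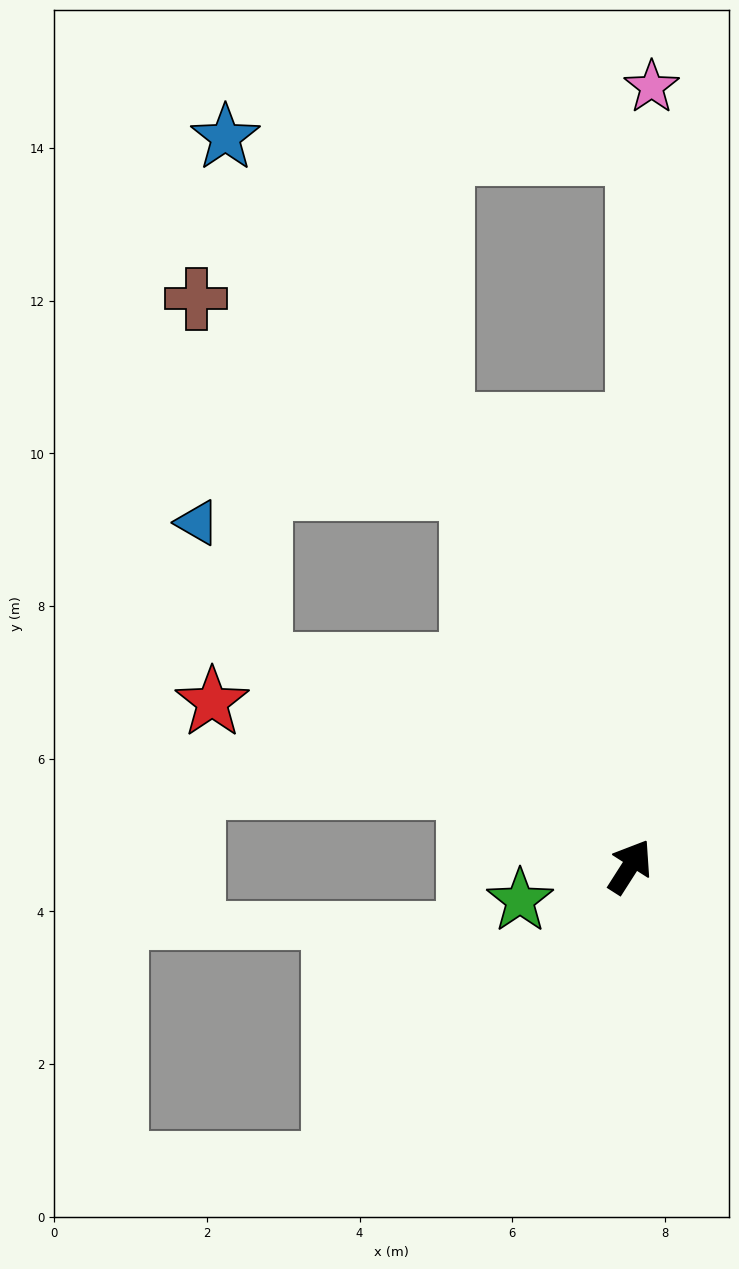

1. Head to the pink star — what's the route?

turn left 31°, forward 10.2 m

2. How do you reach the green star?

turn left 140°, forward 1.5 m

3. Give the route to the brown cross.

blocked — turn left 55°, forward 5.4 m, then turn left 33°, forward 4.4 m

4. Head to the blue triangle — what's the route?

blocked — turn left 94°, forward 5.5 m, then turn right 38°, forward 2.0 m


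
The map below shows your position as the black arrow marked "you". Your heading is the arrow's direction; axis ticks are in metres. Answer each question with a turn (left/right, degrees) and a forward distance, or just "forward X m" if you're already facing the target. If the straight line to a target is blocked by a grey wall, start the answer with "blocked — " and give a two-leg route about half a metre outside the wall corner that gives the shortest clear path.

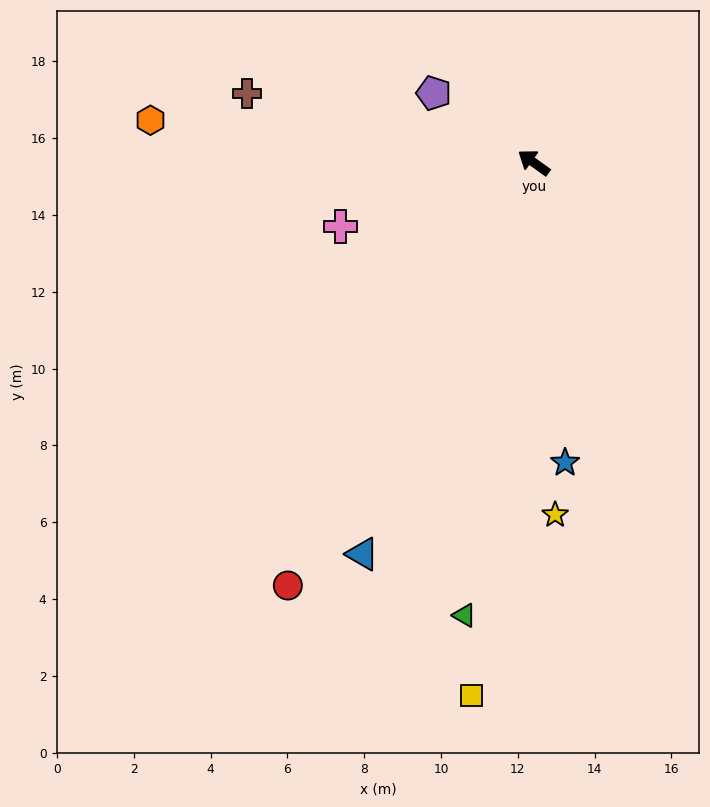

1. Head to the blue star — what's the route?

turn left 132°, forward 7.9 m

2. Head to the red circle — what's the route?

turn left 95°, forward 12.7 m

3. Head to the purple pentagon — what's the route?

forward 3.2 m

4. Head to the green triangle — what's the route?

turn left 117°, forward 11.9 m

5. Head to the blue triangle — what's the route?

turn left 102°, forward 11.1 m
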